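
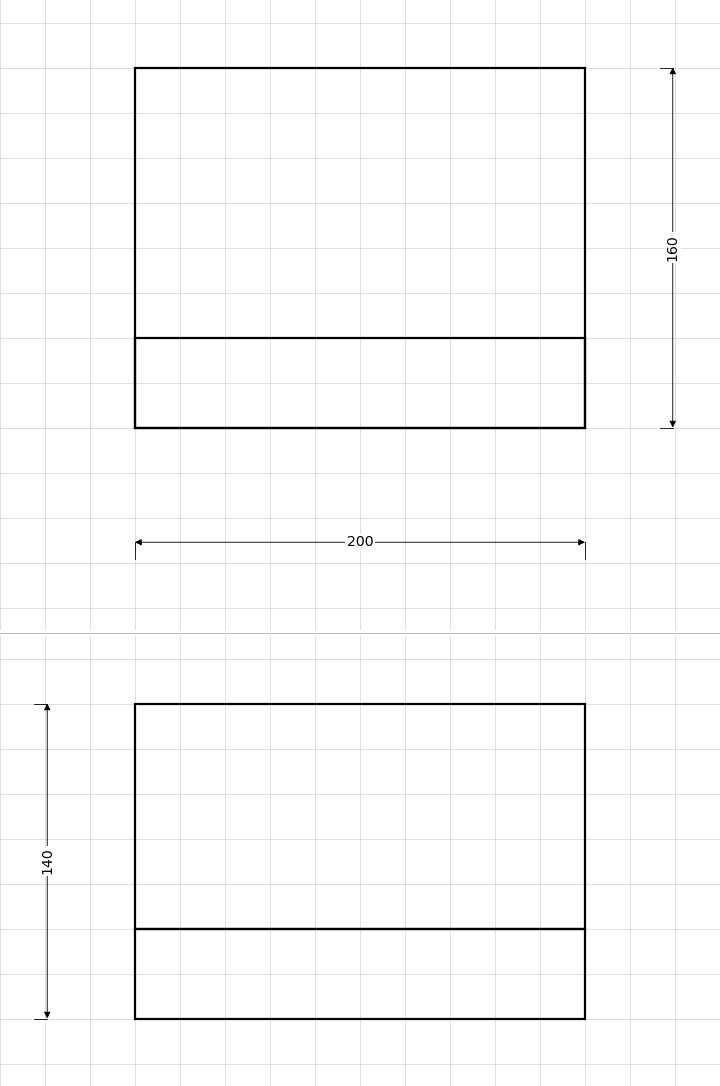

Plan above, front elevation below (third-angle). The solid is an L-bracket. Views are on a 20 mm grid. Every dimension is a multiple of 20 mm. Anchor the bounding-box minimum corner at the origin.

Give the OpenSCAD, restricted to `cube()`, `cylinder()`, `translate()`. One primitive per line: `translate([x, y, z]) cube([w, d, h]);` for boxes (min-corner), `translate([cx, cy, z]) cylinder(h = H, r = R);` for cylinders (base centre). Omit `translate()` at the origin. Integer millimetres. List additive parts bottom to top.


cube([200, 160, 40]);
translate([0, 0, 40]) cube([200, 40, 100]);


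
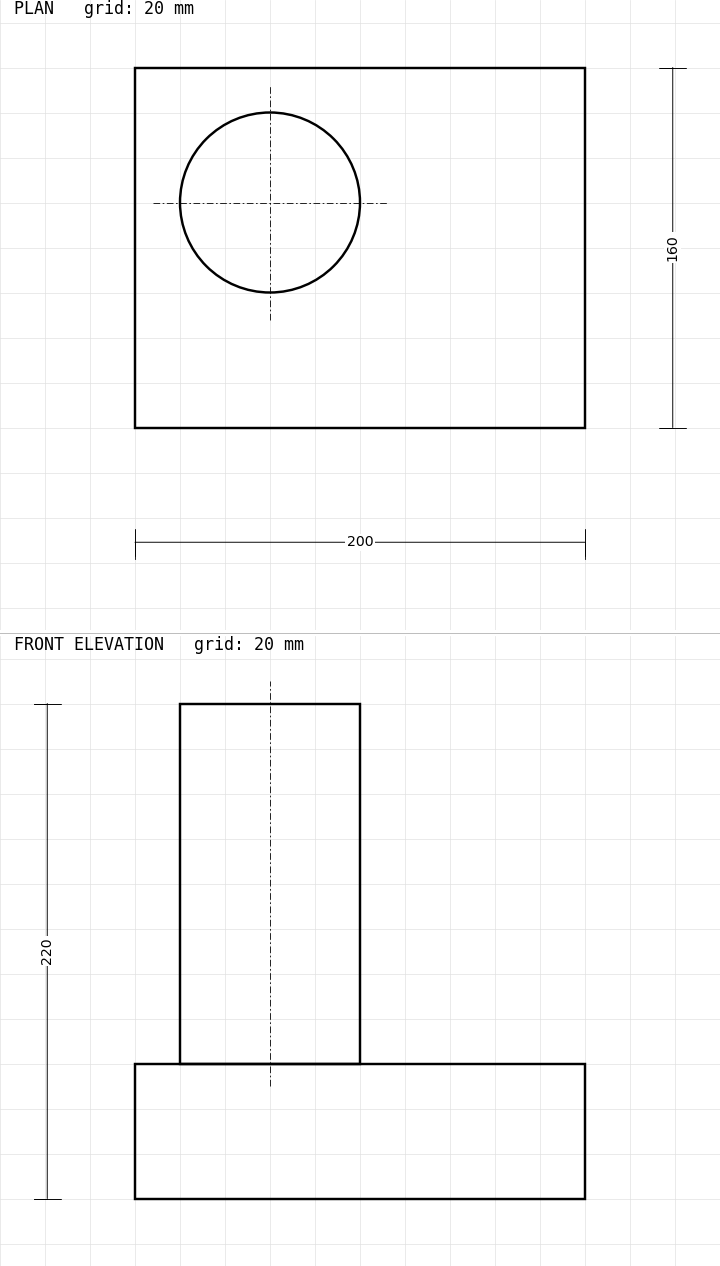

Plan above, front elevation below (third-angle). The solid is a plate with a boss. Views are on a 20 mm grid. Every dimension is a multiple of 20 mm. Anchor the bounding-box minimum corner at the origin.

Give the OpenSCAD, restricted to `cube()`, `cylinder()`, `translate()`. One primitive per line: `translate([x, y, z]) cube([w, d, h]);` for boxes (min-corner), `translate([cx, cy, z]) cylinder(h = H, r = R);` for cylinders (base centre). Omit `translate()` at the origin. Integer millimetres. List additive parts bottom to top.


cube([200, 160, 60]);
translate([60, 100, 60]) cylinder(h = 160, r = 40);


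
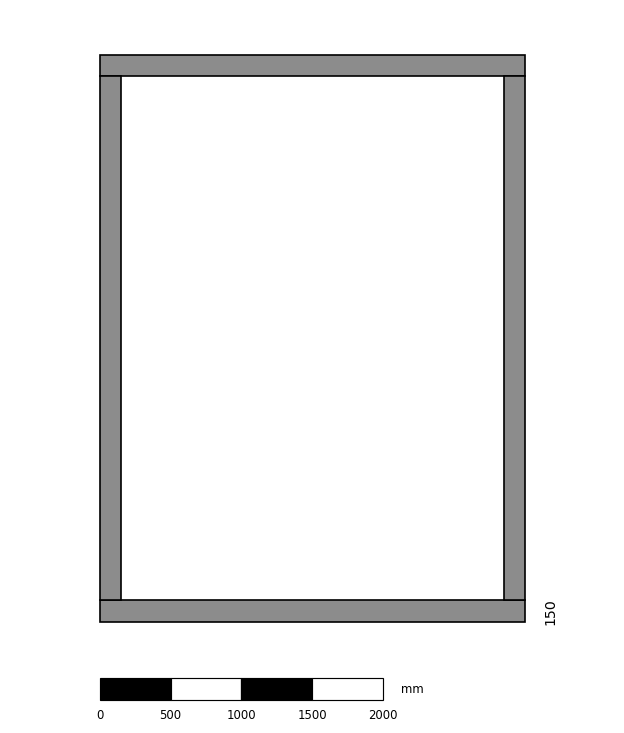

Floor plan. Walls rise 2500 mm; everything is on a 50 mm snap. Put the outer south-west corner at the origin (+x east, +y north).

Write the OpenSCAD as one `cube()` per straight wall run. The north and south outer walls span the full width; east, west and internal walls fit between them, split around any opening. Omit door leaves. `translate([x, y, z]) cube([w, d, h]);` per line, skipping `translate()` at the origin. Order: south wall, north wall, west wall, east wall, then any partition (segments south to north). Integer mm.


cube([3000, 150, 2500]);
translate([0, 3850, 0]) cube([3000, 150, 2500]);
translate([0, 150, 0]) cube([150, 3700, 2500]);
translate([2850, 150, 0]) cube([150, 3700, 2500]);


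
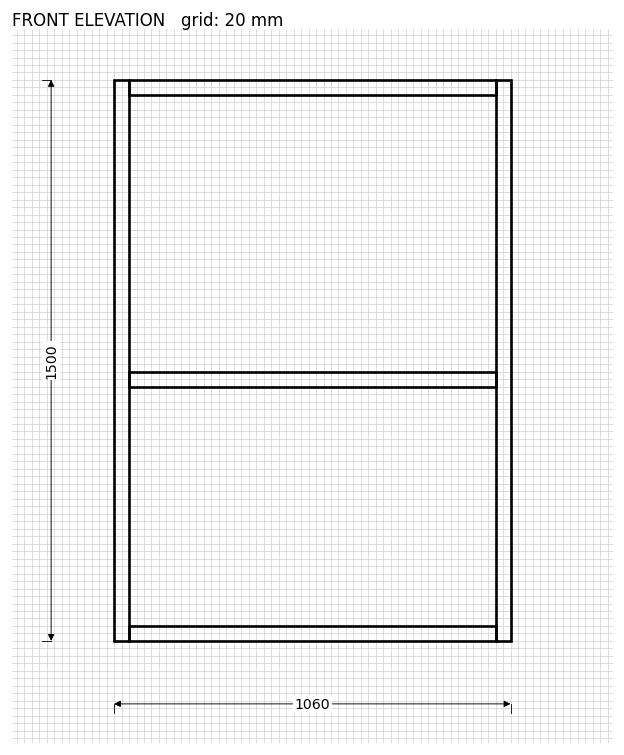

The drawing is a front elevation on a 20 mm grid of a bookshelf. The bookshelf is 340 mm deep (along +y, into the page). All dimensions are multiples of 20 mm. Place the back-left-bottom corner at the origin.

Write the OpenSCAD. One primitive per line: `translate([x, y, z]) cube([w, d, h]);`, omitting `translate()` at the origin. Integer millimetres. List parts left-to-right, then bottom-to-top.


cube([40, 340, 1500]);
translate([40, 0, 0]) cube([980, 340, 40]);
translate([40, 0, 680]) cube([980, 340, 40]);
translate([40, 0, 1460]) cube([980, 340, 40]);
translate([1020, 0, 0]) cube([40, 340, 1500]);


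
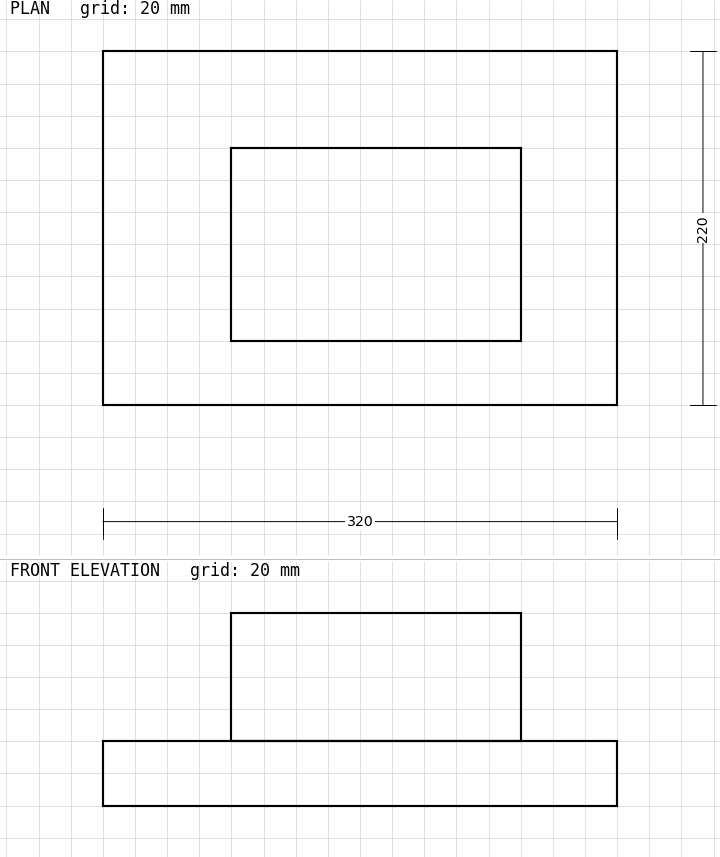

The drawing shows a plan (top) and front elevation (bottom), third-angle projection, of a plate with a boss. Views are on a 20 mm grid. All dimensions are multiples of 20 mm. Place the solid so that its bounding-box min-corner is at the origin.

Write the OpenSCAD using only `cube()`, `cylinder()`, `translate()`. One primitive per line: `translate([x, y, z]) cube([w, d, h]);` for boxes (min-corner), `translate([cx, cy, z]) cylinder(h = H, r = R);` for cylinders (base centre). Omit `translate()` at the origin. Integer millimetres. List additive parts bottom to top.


cube([320, 220, 40]);
translate([80, 40, 40]) cube([180, 120, 80]);


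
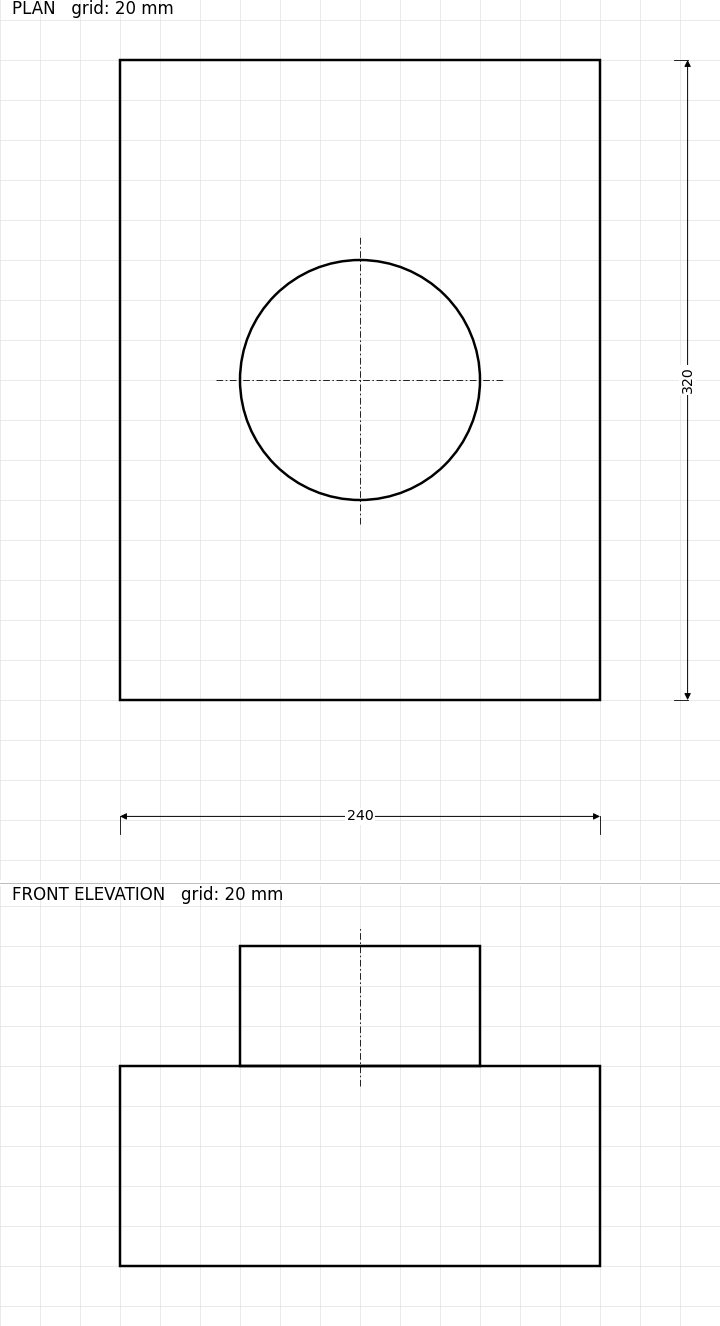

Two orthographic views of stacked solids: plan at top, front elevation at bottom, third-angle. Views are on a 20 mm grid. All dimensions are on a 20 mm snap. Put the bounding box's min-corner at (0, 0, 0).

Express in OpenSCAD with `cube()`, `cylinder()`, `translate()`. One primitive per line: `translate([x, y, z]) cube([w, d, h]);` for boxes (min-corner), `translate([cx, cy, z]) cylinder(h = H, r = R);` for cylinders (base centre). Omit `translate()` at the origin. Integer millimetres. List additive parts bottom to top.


cube([240, 320, 100]);
translate([120, 160, 100]) cylinder(h = 60, r = 60);


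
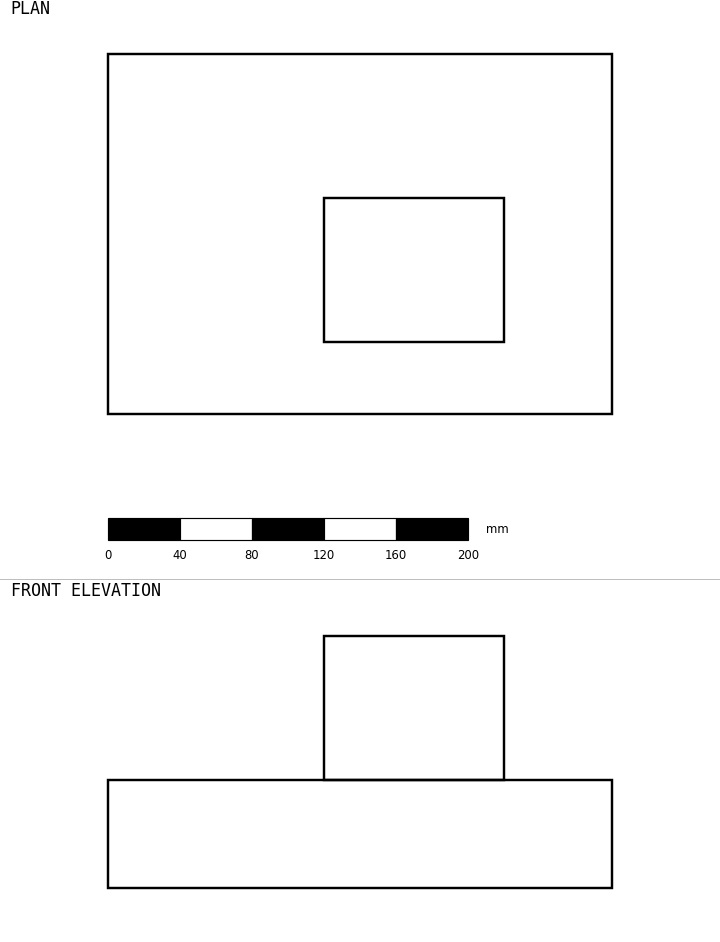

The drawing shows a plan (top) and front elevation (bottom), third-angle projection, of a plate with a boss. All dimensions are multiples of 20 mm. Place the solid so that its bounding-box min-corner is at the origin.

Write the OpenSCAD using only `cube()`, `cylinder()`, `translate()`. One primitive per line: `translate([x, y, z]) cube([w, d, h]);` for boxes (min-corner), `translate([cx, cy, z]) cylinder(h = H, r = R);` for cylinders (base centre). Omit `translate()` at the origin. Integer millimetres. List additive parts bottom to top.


cube([280, 200, 60]);
translate([120, 40, 60]) cube([100, 80, 80]);


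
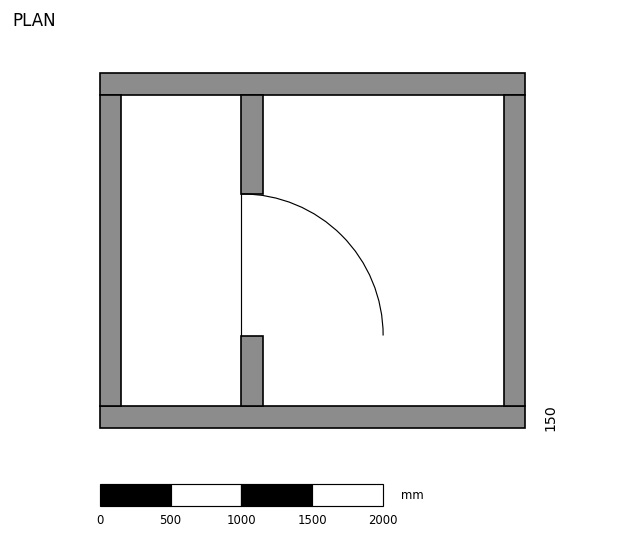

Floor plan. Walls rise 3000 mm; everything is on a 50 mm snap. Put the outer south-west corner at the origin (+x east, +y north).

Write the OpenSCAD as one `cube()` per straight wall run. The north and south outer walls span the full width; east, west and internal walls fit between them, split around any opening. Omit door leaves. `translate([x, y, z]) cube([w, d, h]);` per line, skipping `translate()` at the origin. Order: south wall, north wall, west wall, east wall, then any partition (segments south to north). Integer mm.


cube([3000, 150, 3000]);
translate([0, 2350, 0]) cube([3000, 150, 3000]);
translate([0, 150, 0]) cube([150, 2200, 3000]);
translate([2850, 150, 0]) cube([150, 2200, 3000]);
translate([1000, 150, 0]) cube([150, 500, 3000]);
translate([1000, 1650, 0]) cube([150, 700, 3000]);


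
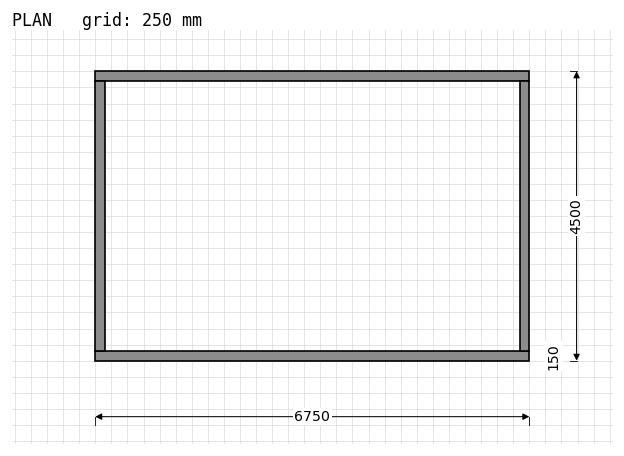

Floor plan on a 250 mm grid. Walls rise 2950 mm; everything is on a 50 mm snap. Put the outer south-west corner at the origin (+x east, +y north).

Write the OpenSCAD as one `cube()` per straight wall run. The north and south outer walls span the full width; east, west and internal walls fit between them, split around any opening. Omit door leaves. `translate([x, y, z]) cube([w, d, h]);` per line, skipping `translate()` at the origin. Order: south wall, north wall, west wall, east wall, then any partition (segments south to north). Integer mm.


cube([6750, 150, 2950]);
translate([0, 4350, 0]) cube([6750, 150, 2950]);
translate([0, 150, 0]) cube([150, 4200, 2950]);
translate([6600, 150, 0]) cube([150, 4200, 2950]);


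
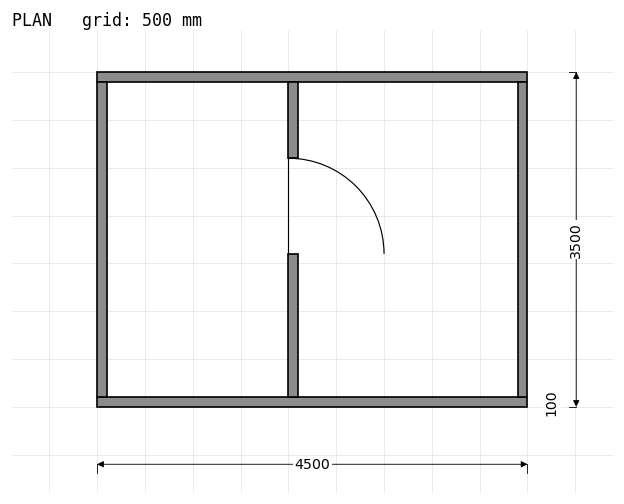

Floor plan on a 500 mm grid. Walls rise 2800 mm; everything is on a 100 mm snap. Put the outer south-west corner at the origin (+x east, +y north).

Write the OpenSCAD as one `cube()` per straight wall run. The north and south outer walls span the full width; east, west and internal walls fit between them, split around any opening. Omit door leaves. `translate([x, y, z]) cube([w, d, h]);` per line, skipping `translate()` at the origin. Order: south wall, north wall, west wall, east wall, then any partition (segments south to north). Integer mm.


cube([4500, 100, 2800]);
translate([0, 3400, 0]) cube([4500, 100, 2800]);
translate([0, 100, 0]) cube([100, 3300, 2800]);
translate([4400, 100, 0]) cube([100, 3300, 2800]);
translate([2000, 100, 0]) cube([100, 1500, 2800]);
translate([2000, 2600, 0]) cube([100, 800, 2800]);


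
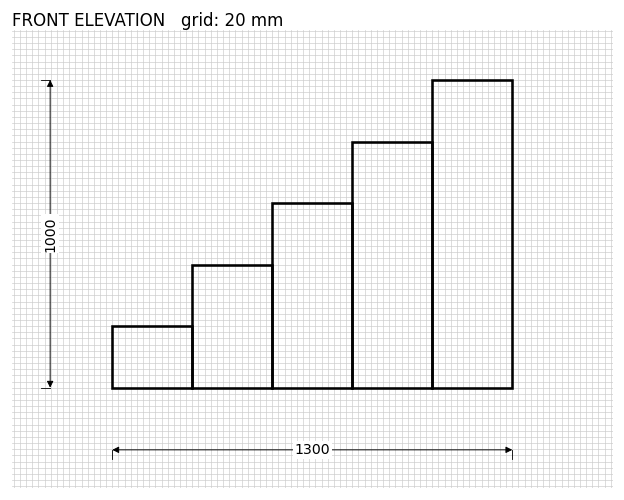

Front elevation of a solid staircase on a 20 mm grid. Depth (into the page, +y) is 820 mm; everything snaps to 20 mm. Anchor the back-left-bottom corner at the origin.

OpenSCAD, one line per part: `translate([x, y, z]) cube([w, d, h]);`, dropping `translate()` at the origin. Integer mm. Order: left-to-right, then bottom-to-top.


cube([260, 820, 200]);
translate([260, 0, 0]) cube([260, 820, 400]);
translate([520, 0, 0]) cube([260, 820, 600]);
translate([780, 0, 0]) cube([260, 820, 800]);
translate([1040, 0, 0]) cube([260, 820, 1000]);


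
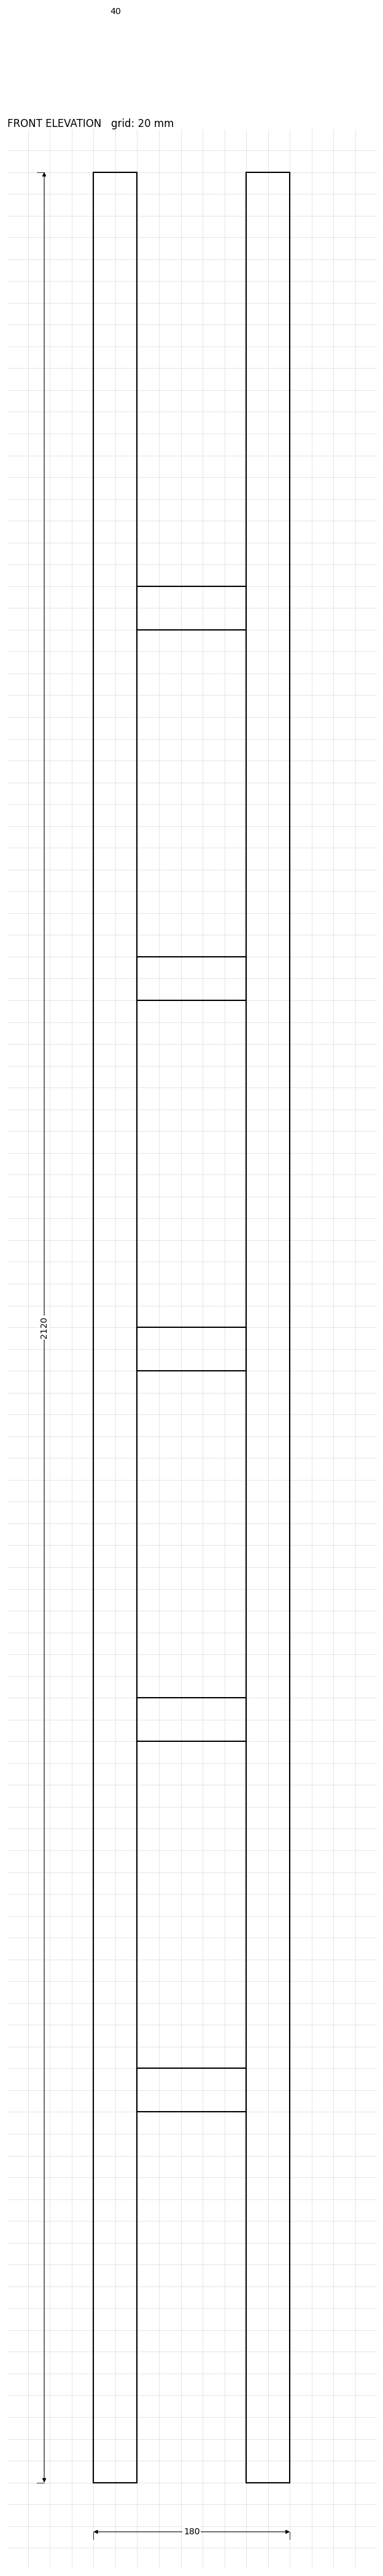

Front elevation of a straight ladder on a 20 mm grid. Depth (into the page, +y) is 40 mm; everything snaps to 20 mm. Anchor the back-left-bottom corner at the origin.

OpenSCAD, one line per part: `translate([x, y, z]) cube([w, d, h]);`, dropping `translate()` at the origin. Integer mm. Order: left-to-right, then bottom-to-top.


cube([40, 40, 2120]);
translate([40, 0, 340]) cube([100, 40, 40]);
translate([40, 0, 680]) cube([100, 40, 40]);
translate([40, 0, 1020]) cube([100, 40, 40]);
translate([40, 0, 1360]) cube([100, 40, 40]);
translate([40, 0, 1700]) cube([100, 40, 40]);
translate([140, 0, 0]) cube([40, 40, 2120]);


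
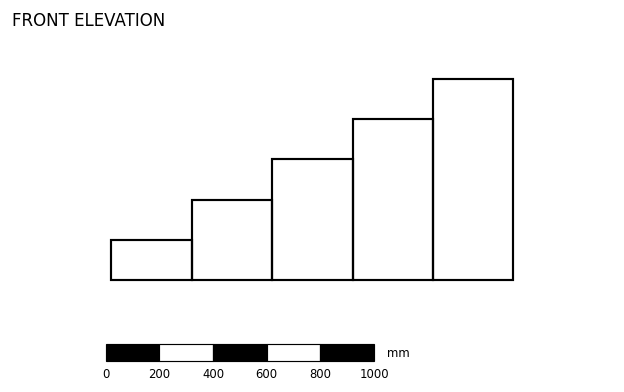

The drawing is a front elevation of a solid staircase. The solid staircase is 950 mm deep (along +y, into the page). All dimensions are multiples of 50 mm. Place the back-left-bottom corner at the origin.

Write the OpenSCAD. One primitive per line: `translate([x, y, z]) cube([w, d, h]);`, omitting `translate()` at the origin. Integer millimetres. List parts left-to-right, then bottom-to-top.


cube([300, 950, 150]);
translate([300, 0, 0]) cube([300, 950, 300]);
translate([600, 0, 0]) cube([300, 950, 450]);
translate([900, 0, 0]) cube([300, 950, 600]);
translate([1200, 0, 0]) cube([300, 950, 750]);


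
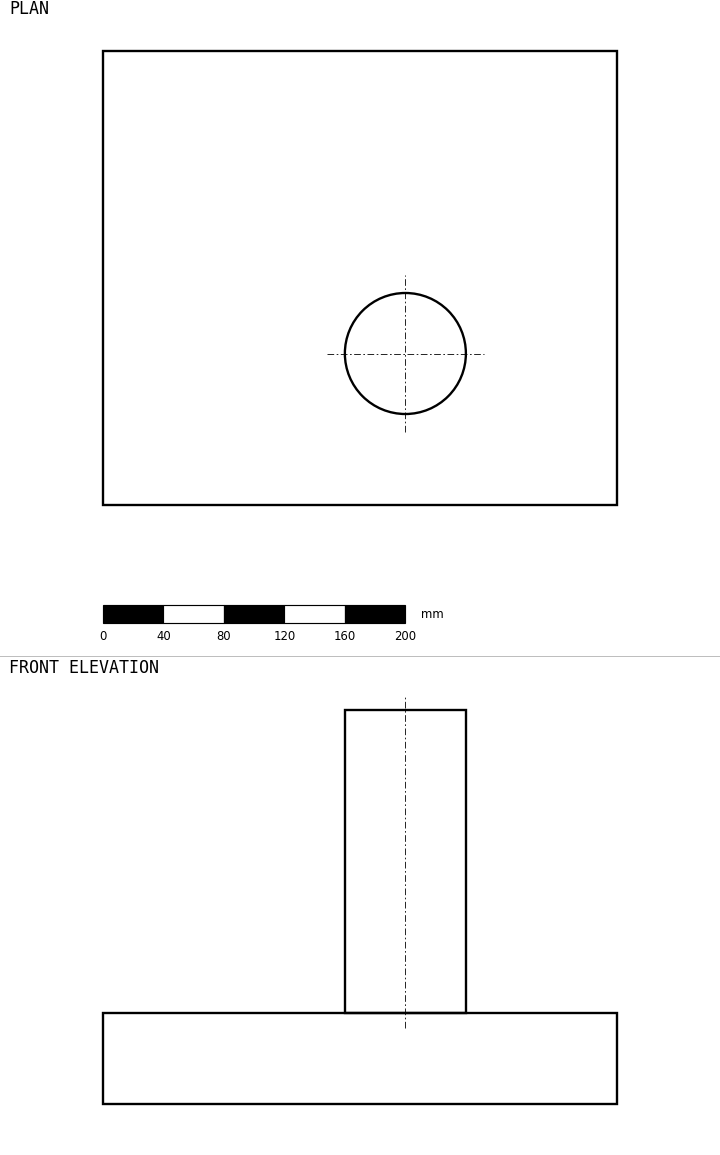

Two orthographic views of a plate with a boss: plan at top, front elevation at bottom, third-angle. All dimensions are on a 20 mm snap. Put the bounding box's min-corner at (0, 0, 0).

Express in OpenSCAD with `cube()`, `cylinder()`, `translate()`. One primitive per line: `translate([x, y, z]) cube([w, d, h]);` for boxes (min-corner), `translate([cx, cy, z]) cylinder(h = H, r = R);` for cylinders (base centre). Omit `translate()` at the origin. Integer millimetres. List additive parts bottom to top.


cube([340, 300, 60]);
translate([200, 100, 60]) cylinder(h = 200, r = 40);


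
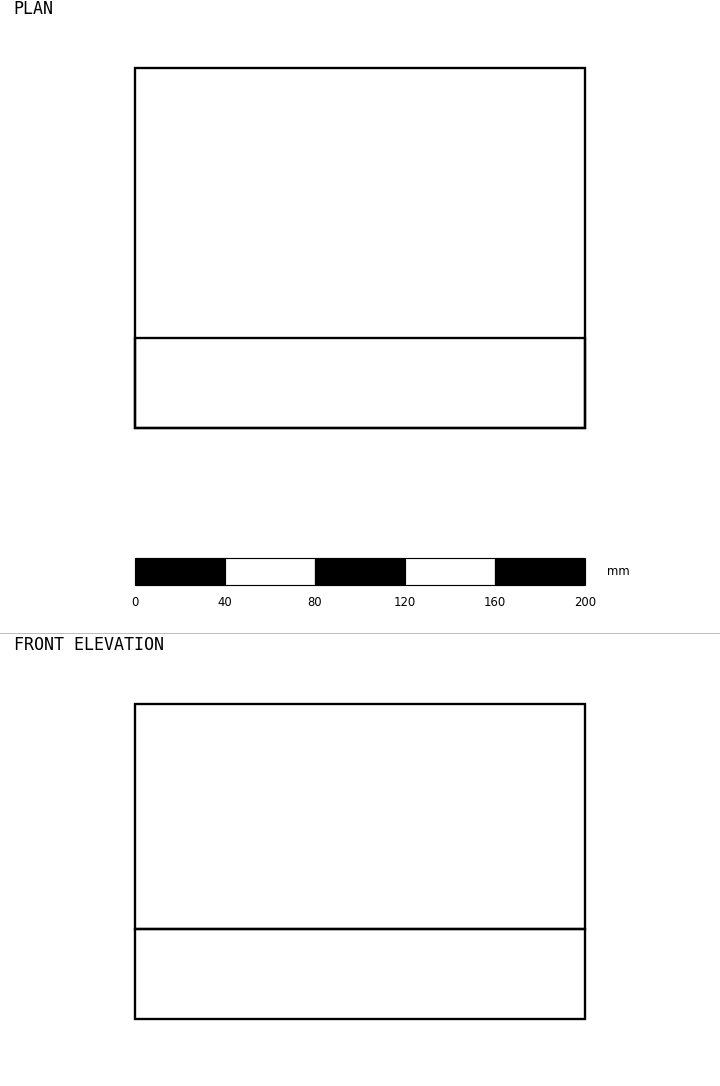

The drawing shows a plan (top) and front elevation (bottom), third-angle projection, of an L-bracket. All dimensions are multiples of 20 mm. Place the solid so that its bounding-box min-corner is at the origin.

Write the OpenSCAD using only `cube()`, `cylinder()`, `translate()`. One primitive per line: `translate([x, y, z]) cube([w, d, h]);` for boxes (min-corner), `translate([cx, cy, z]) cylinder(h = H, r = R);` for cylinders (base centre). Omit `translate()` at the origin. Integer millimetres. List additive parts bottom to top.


cube([200, 160, 40]);
translate([0, 0, 40]) cube([200, 40, 100]);


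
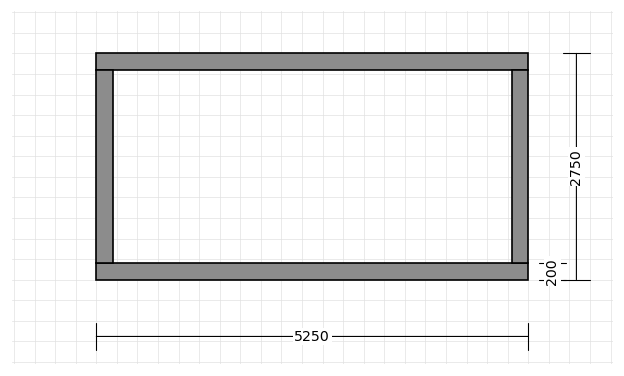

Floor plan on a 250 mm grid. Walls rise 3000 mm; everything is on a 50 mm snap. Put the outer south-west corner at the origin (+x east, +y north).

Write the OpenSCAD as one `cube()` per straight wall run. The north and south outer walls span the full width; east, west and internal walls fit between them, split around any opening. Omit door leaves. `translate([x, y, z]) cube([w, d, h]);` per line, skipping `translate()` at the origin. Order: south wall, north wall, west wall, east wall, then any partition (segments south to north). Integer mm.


cube([5250, 200, 3000]);
translate([0, 2550, 0]) cube([5250, 200, 3000]);
translate([0, 200, 0]) cube([200, 2350, 3000]);
translate([5050, 200, 0]) cube([200, 2350, 3000]);


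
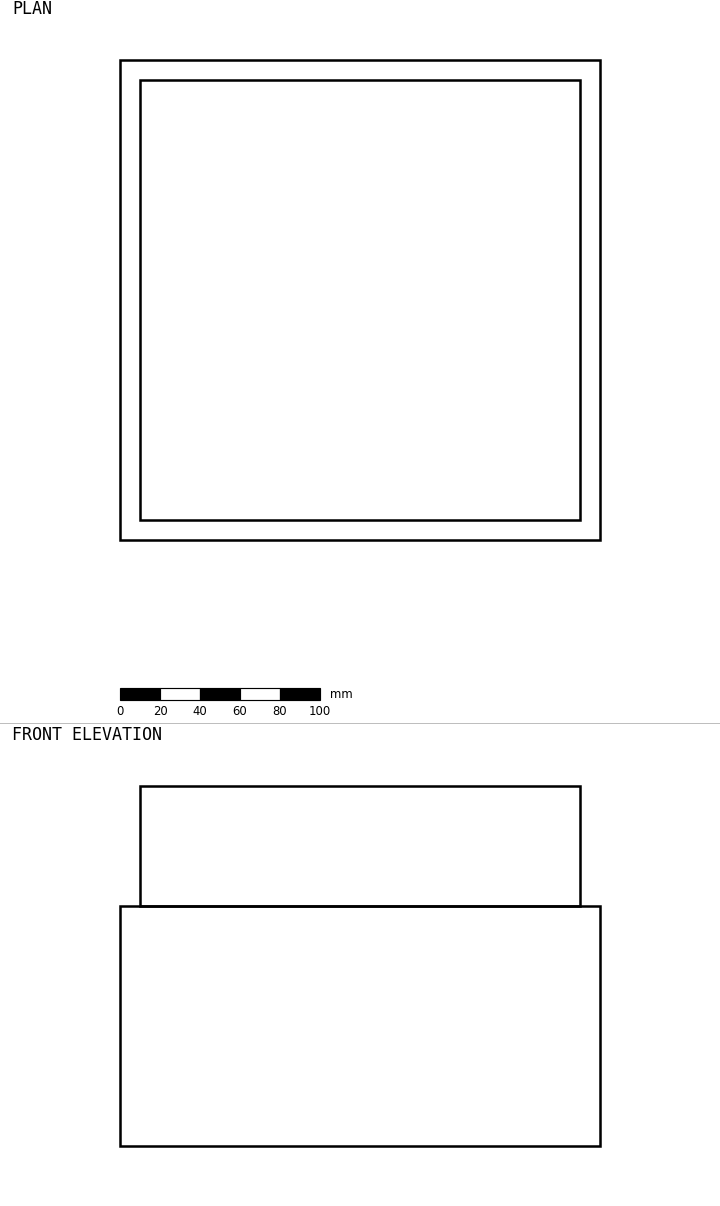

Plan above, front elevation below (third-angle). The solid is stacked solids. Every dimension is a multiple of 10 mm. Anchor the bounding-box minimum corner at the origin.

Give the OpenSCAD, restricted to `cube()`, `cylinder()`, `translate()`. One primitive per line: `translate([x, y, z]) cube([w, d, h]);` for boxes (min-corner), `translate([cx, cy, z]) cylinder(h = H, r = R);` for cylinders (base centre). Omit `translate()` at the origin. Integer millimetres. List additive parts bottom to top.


cube([240, 240, 120]);
translate([10, 10, 120]) cube([220, 220, 60]);


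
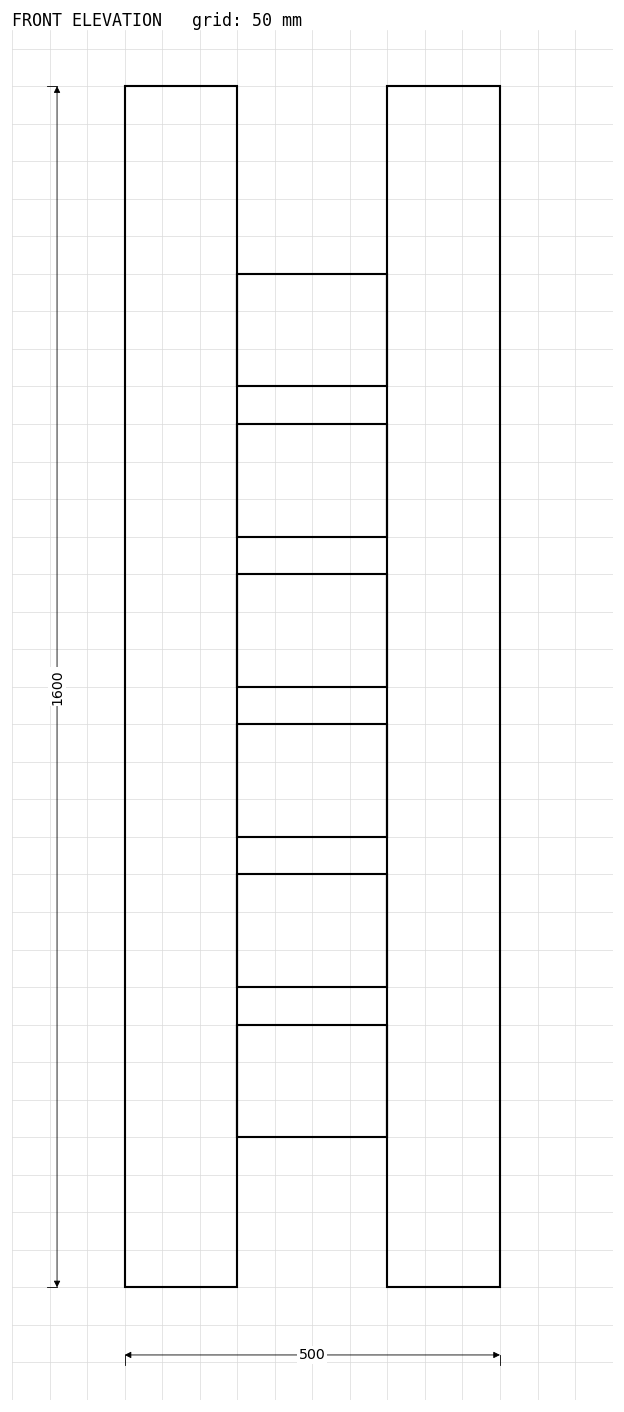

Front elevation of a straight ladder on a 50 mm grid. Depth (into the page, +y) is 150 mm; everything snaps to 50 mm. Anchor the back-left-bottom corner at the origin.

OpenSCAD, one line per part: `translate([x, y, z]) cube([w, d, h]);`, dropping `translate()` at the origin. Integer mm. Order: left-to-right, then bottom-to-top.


cube([150, 150, 1600]);
translate([150, 0, 200]) cube([200, 150, 150]);
translate([150, 0, 400]) cube([200, 150, 150]);
translate([150, 0, 600]) cube([200, 150, 150]);
translate([150, 0, 800]) cube([200, 150, 150]);
translate([150, 0, 1000]) cube([200, 150, 150]);
translate([150, 0, 1200]) cube([200, 150, 150]);
translate([350, 0, 0]) cube([150, 150, 1600]);


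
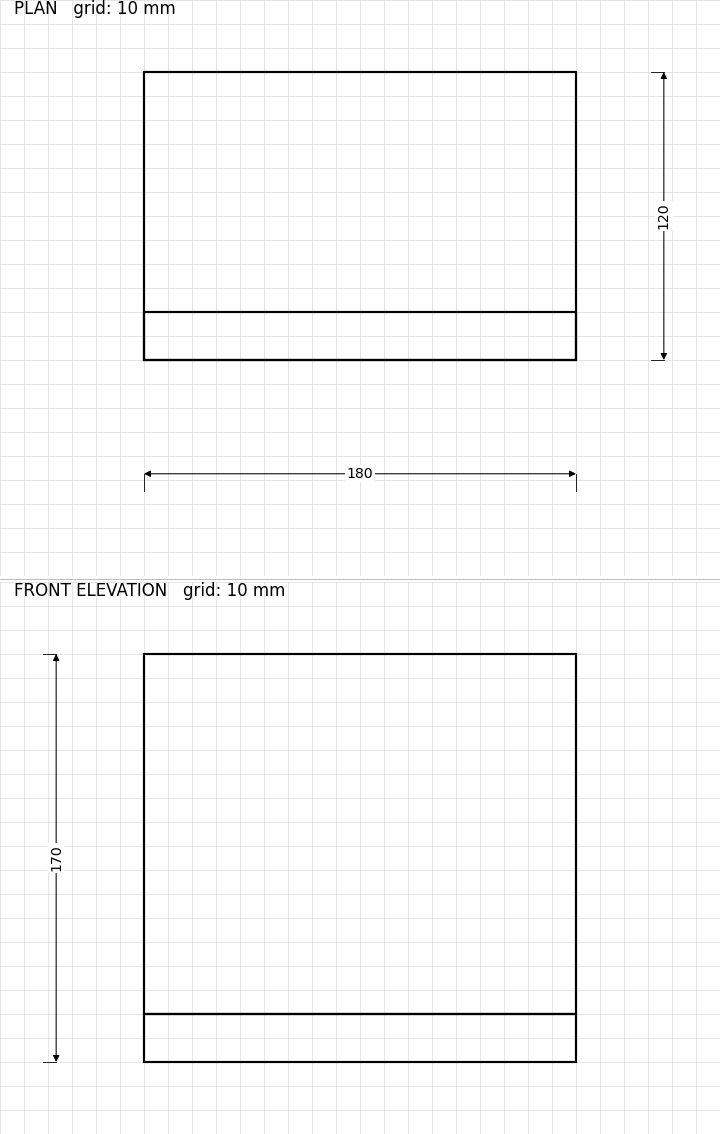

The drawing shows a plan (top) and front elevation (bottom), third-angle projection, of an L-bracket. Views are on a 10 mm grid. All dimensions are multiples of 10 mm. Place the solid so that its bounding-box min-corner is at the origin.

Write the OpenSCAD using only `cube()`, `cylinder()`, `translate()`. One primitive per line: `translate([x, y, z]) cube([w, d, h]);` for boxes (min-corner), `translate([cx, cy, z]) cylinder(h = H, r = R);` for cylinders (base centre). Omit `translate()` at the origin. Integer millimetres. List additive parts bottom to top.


cube([180, 120, 20]);
translate([0, 0, 20]) cube([180, 20, 150]);


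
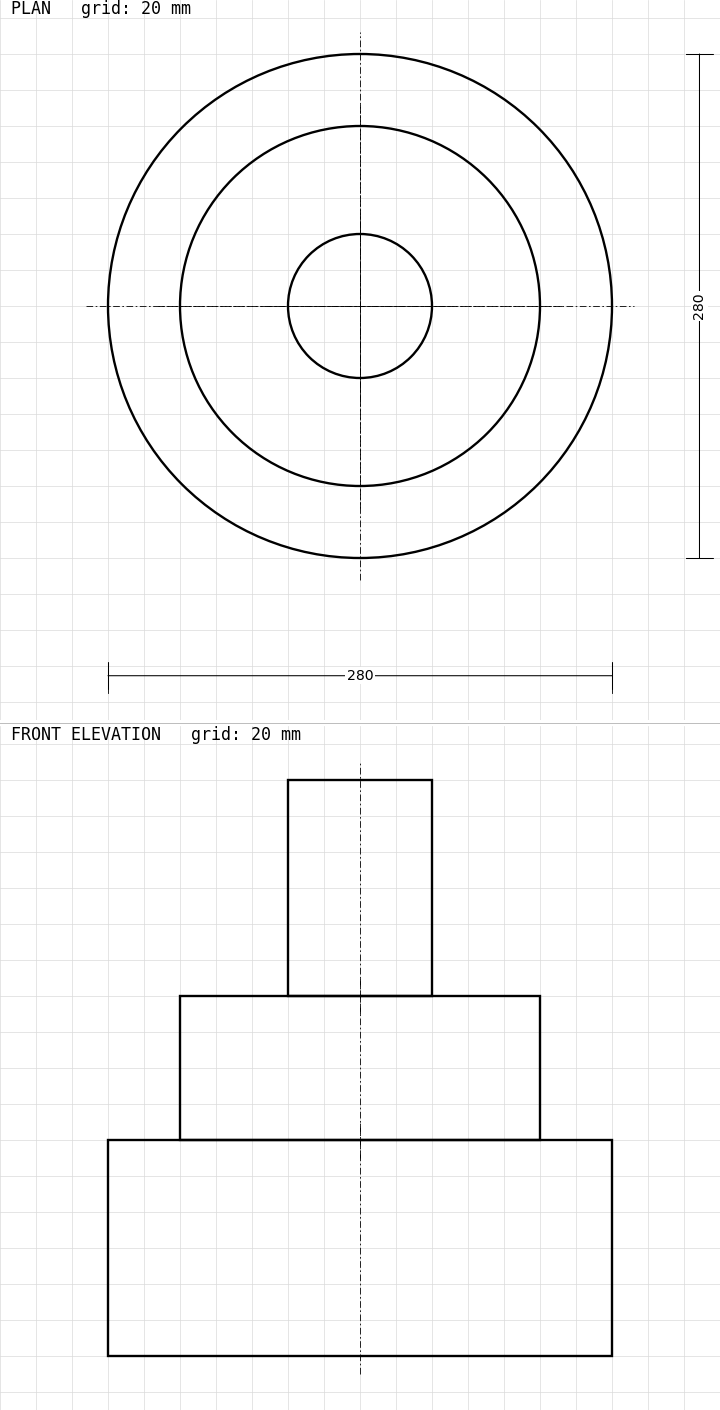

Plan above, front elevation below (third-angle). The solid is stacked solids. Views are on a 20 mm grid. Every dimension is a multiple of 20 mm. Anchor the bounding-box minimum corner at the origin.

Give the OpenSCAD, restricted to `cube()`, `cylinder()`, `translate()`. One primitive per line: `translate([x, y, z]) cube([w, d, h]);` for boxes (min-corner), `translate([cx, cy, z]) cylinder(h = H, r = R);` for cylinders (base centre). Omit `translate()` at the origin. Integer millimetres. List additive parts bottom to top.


translate([140, 140, 0]) cylinder(h = 120, r = 140);
translate([140, 140, 120]) cylinder(h = 80, r = 100);
translate([140, 140, 200]) cylinder(h = 120, r = 40);


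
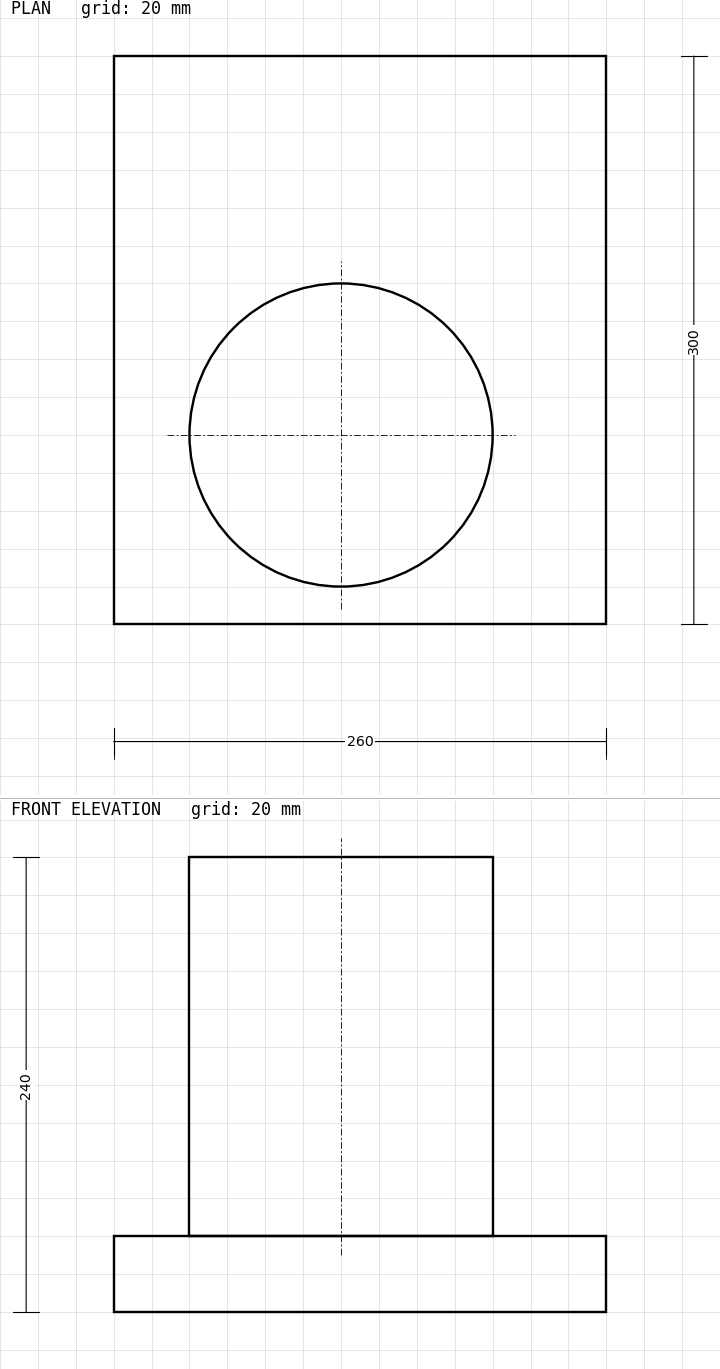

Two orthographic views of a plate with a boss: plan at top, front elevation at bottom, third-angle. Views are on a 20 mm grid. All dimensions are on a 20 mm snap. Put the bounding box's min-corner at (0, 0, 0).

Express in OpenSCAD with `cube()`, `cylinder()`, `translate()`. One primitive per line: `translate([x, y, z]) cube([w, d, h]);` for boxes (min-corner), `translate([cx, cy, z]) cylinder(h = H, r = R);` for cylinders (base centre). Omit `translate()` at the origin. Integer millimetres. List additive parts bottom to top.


cube([260, 300, 40]);
translate([120, 100, 40]) cylinder(h = 200, r = 80);


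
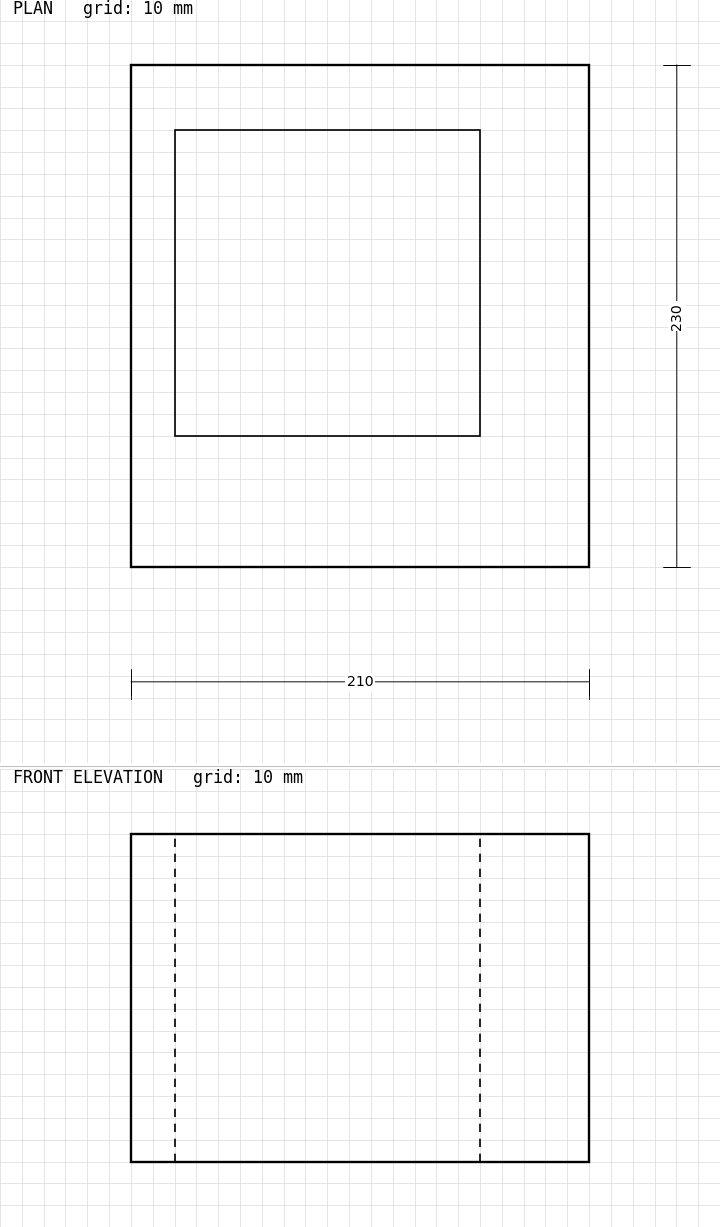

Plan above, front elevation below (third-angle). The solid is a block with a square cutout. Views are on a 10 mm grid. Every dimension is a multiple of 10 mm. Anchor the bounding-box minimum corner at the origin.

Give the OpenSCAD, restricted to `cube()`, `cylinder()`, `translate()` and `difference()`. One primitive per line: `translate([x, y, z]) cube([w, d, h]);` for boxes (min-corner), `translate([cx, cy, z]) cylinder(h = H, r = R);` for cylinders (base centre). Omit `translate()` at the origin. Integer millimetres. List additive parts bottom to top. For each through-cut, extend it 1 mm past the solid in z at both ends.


difference() {
  cube([210, 230, 150]);
  translate([20, 60, -1]) cube([140, 140, 152]);
}


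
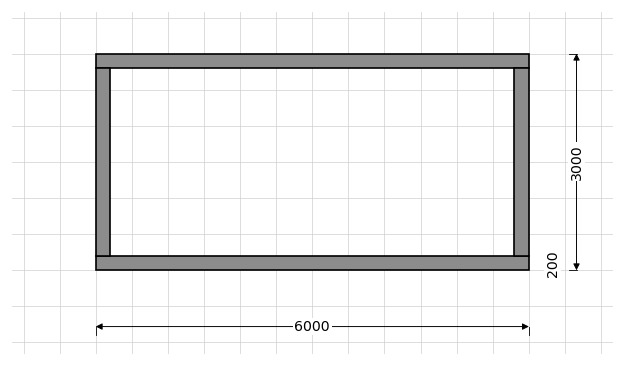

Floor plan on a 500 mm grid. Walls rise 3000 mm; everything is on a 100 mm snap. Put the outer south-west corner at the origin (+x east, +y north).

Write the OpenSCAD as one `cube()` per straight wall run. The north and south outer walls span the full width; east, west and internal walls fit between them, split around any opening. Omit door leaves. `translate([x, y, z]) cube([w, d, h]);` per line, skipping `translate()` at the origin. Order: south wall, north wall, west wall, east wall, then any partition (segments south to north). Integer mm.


cube([6000, 200, 3000]);
translate([0, 2800, 0]) cube([6000, 200, 3000]);
translate([0, 200, 0]) cube([200, 2600, 3000]);
translate([5800, 200, 0]) cube([200, 2600, 3000]);


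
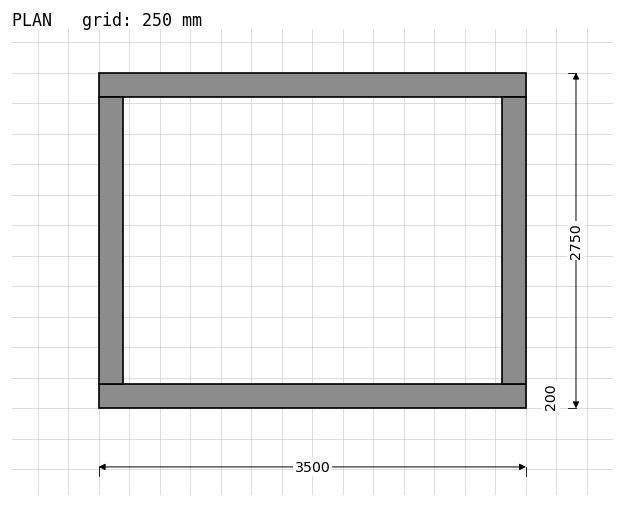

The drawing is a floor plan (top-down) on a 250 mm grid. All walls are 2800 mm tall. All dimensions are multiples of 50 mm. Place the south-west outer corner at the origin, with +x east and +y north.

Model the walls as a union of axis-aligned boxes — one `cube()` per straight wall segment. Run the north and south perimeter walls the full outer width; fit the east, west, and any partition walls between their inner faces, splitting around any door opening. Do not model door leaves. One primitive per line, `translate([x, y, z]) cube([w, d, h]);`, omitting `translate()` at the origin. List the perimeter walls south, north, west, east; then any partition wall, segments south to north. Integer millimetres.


cube([3500, 200, 2800]);
translate([0, 2550, 0]) cube([3500, 200, 2800]);
translate([0, 200, 0]) cube([200, 2350, 2800]);
translate([3300, 200, 0]) cube([200, 2350, 2800]);


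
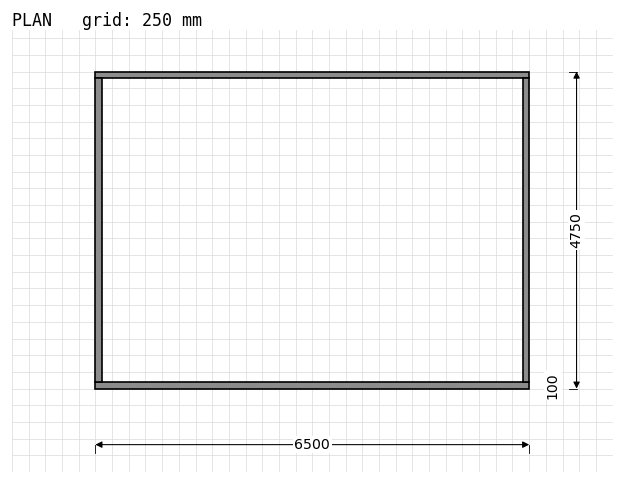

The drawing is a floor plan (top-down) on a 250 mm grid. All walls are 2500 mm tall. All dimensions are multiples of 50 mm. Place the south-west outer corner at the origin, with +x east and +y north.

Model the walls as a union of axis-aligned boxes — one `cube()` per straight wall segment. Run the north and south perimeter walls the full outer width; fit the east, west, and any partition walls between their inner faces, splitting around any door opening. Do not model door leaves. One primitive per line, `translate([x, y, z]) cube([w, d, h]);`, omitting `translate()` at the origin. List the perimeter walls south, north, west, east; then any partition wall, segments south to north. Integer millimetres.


cube([6500, 100, 2500]);
translate([0, 4650, 0]) cube([6500, 100, 2500]);
translate([0, 100, 0]) cube([100, 4550, 2500]);
translate([6400, 100, 0]) cube([100, 4550, 2500]);


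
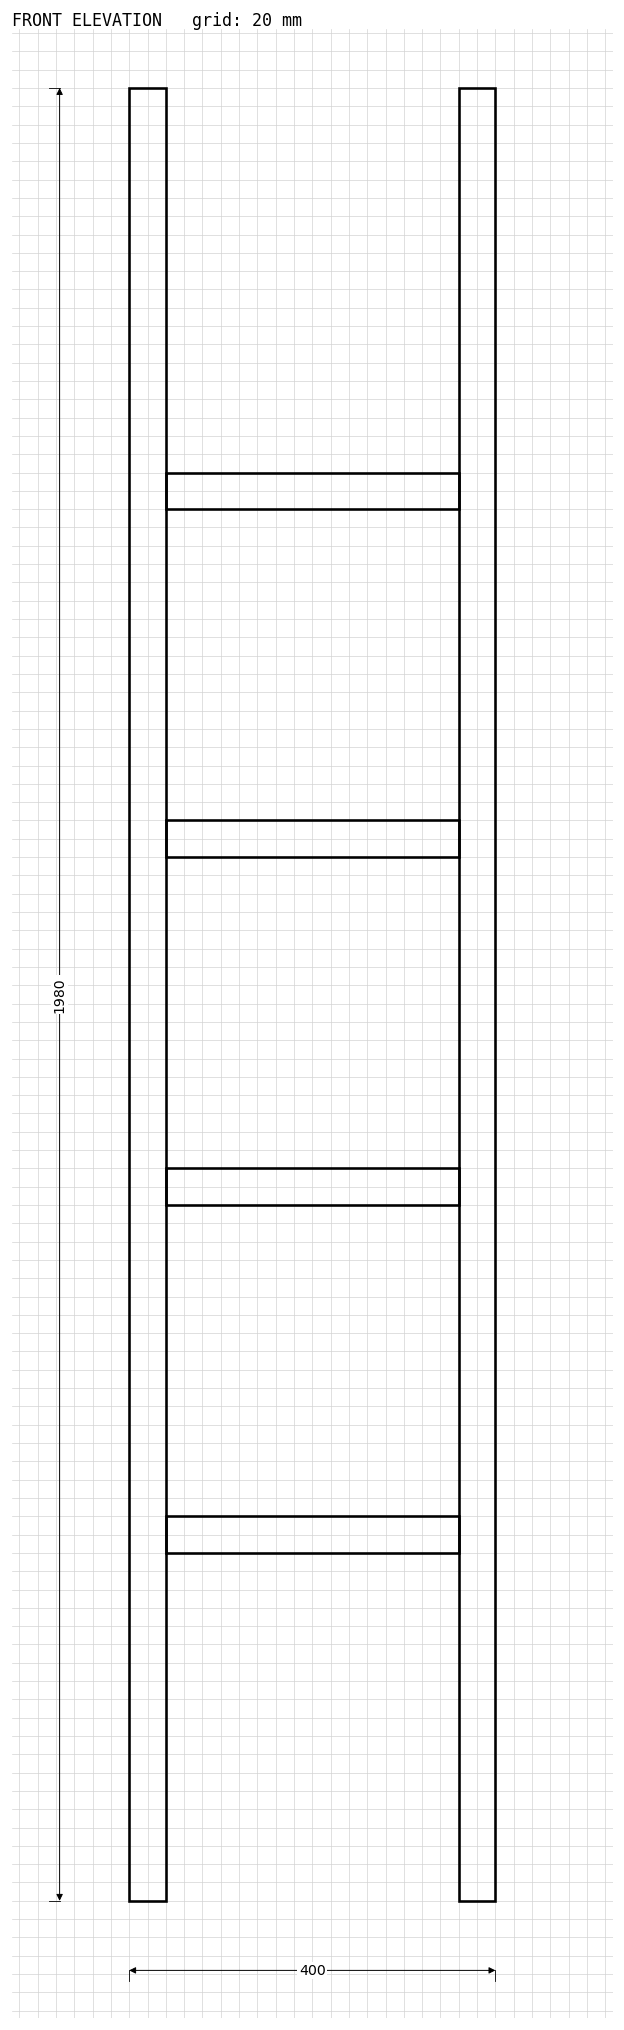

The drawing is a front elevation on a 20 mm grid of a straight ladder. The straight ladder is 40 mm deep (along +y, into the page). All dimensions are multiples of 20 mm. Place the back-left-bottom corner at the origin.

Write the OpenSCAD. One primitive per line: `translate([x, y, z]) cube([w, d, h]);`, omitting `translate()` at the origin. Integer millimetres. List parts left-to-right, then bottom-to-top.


cube([40, 40, 1980]);
translate([40, 0, 380]) cube([320, 40, 40]);
translate([40, 0, 760]) cube([320, 40, 40]);
translate([40, 0, 1140]) cube([320, 40, 40]);
translate([40, 0, 1520]) cube([320, 40, 40]);
translate([360, 0, 0]) cube([40, 40, 1980]);


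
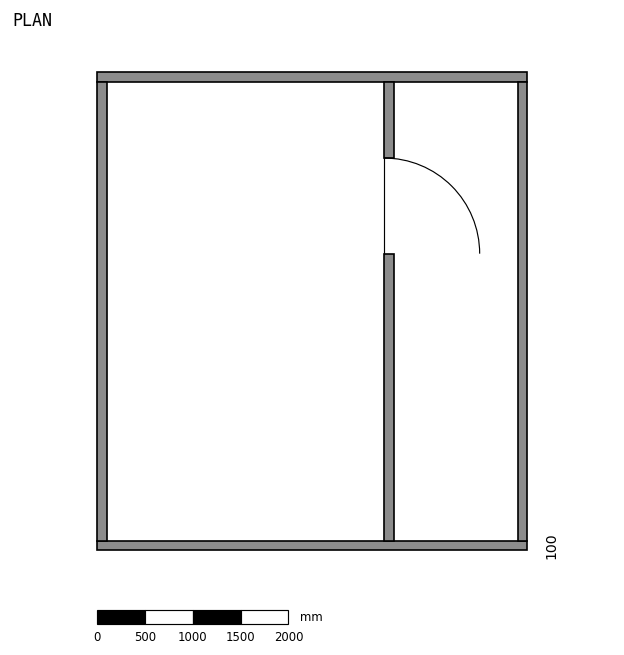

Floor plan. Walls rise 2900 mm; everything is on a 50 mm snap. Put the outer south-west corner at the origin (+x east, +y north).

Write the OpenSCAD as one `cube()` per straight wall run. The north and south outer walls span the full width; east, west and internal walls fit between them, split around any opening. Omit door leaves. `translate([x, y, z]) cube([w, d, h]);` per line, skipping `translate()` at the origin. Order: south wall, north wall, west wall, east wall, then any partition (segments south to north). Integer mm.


cube([4500, 100, 2900]);
translate([0, 4900, 0]) cube([4500, 100, 2900]);
translate([0, 100, 0]) cube([100, 4800, 2900]);
translate([4400, 100, 0]) cube([100, 4800, 2900]);
translate([3000, 100, 0]) cube([100, 3000, 2900]);
translate([3000, 4100, 0]) cube([100, 800, 2900]);


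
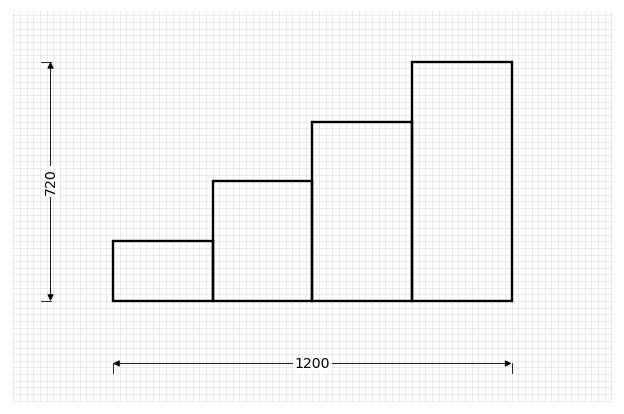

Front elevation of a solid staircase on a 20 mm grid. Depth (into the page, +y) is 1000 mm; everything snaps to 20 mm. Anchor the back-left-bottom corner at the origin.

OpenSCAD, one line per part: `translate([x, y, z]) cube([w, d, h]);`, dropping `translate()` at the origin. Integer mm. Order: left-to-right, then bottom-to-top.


cube([300, 1000, 180]);
translate([300, 0, 0]) cube([300, 1000, 360]);
translate([600, 0, 0]) cube([300, 1000, 540]);
translate([900, 0, 0]) cube([300, 1000, 720]);


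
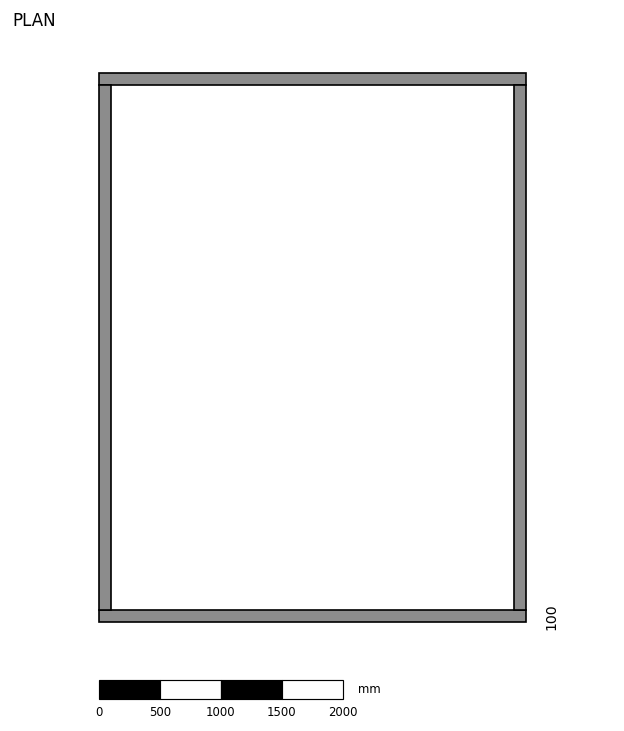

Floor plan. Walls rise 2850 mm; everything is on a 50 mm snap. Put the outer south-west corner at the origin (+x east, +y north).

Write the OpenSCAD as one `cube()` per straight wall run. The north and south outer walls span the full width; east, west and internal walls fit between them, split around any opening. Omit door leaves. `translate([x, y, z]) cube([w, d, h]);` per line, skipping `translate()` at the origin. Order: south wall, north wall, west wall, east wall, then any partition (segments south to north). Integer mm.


cube([3500, 100, 2850]);
translate([0, 4400, 0]) cube([3500, 100, 2850]);
translate([0, 100, 0]) cube([100, 4300, 2850]);
translate([3400, 100, 0]) cube([100, 4300, 2850]);


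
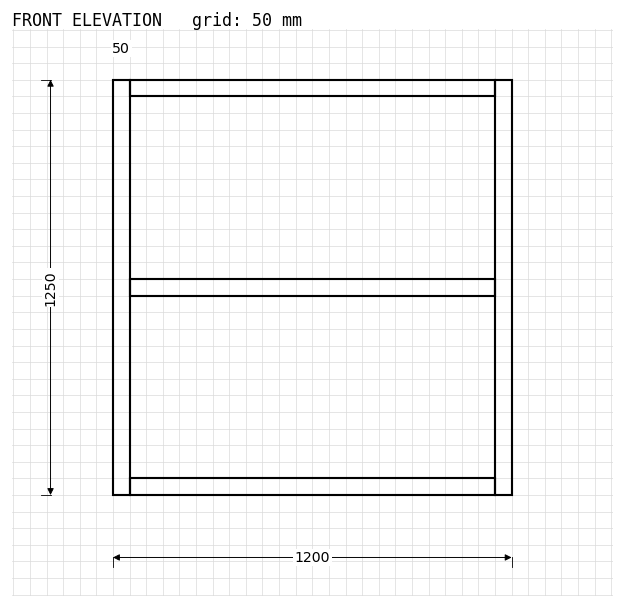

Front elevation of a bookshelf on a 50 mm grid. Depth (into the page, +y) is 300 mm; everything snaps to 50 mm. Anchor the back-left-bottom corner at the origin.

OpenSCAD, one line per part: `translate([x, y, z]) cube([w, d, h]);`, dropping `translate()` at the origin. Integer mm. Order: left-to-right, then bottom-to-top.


cube([50, 300, 1250]);
translate([50, 0, 0]) cube([1100, 300, 50]);
translate([50, 0, 600]) cube([1100, 300, 50]);
translate([50, 0, 1200]) cube([1100, 300, 50]);
translate([1150, 0, 0]) cube([50, 300, 1250]);


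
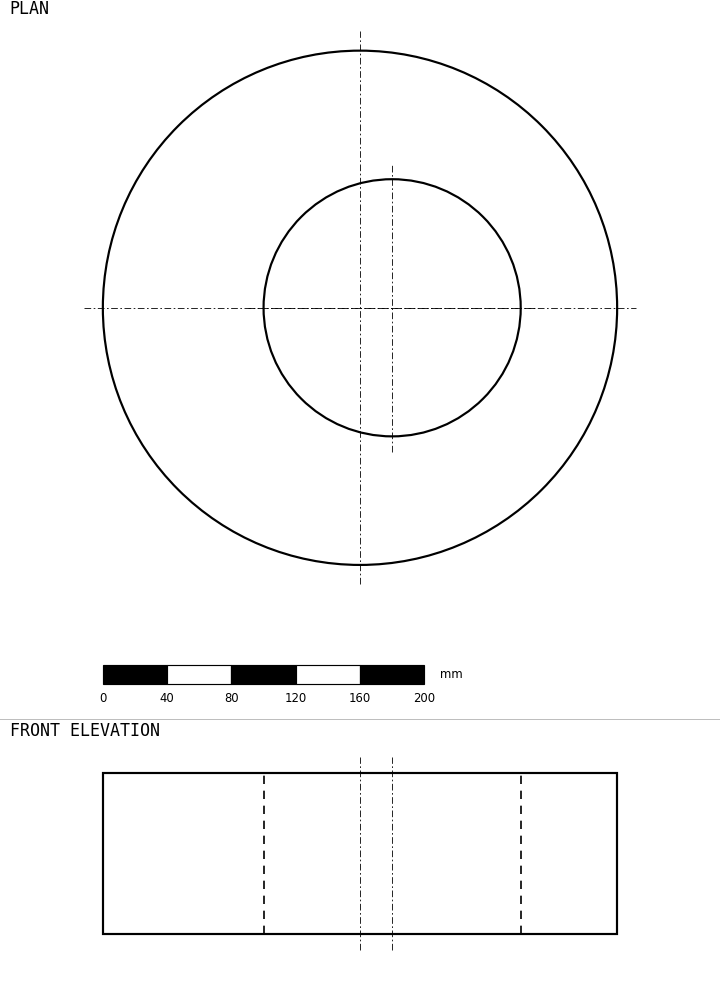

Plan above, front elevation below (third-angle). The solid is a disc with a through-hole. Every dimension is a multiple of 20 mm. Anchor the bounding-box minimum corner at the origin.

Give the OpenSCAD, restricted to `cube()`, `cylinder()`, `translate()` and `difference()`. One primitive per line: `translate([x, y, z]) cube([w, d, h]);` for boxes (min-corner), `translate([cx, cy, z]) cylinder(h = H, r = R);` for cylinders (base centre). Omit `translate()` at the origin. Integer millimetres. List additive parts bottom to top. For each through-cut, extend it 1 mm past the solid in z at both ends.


difference() {
  translate([160, 160, 0]) cylinder(h = 100, r = 160);
  translate([180, 160, -1]) cylinder(h = 102, r = 80);
}


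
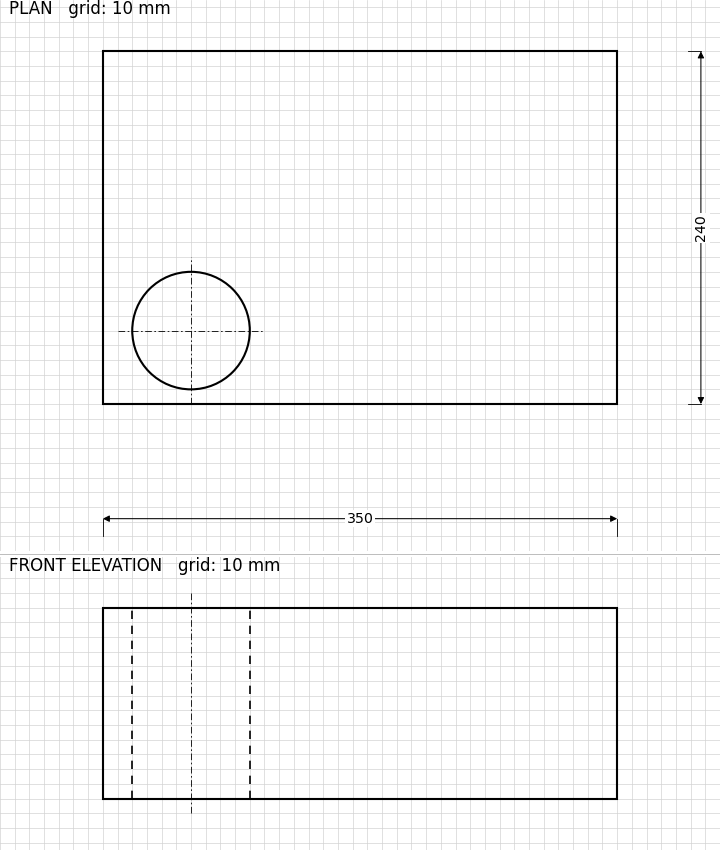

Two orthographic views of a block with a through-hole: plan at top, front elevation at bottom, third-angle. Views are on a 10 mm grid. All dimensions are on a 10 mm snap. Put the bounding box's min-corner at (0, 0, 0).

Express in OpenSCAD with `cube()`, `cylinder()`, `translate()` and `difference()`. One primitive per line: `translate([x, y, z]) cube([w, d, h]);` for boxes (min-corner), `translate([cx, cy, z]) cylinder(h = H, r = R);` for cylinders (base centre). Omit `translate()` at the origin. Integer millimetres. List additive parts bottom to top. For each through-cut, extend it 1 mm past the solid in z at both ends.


difference() {
  cube([350, 240, 130]);
  translate([60, 50, -1]) cylinder(h = 132, r = 40);
}


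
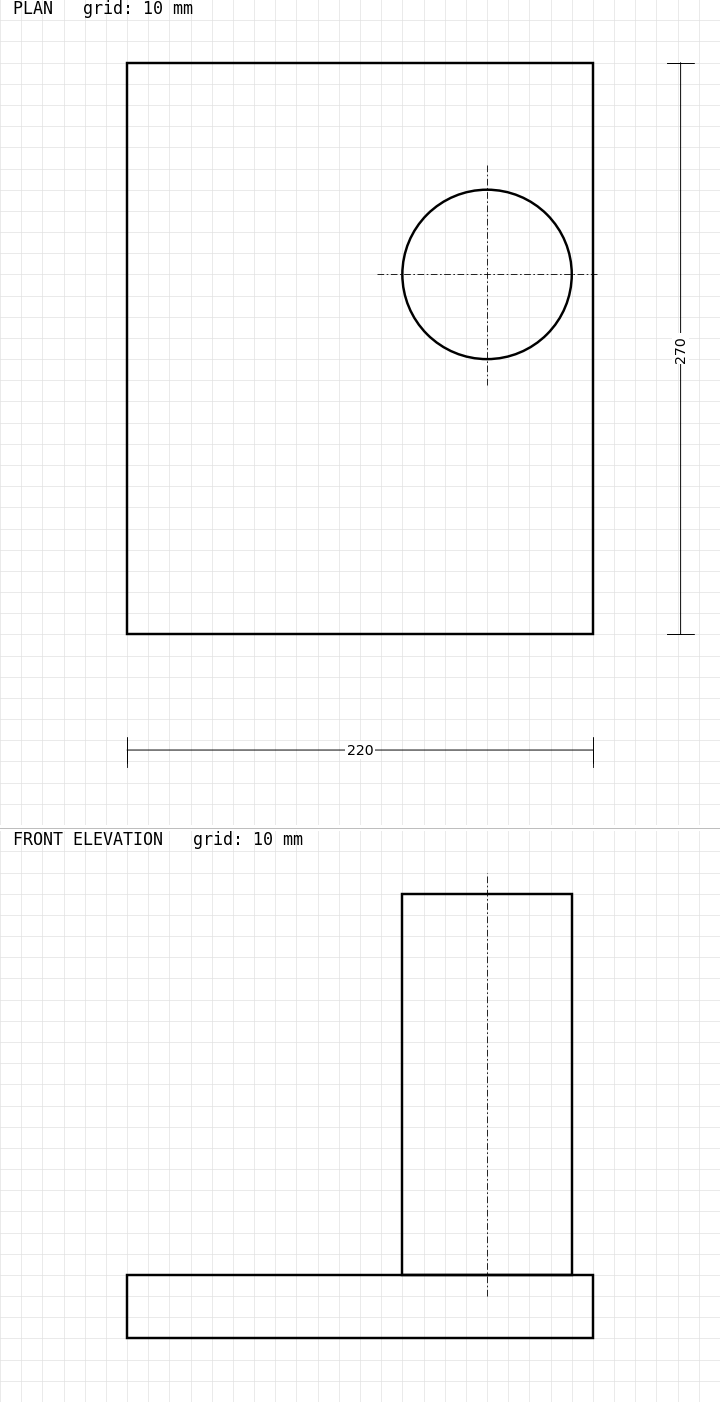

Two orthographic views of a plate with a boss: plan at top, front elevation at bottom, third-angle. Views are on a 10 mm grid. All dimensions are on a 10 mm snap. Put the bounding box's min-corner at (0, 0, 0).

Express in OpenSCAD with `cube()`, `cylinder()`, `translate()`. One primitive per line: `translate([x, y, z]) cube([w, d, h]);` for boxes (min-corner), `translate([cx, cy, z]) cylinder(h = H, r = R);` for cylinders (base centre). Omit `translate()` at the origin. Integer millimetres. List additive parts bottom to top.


cube([220, 270, 30]);
translate([170, 170, 30]) cylinder(h = 180, r = 40);


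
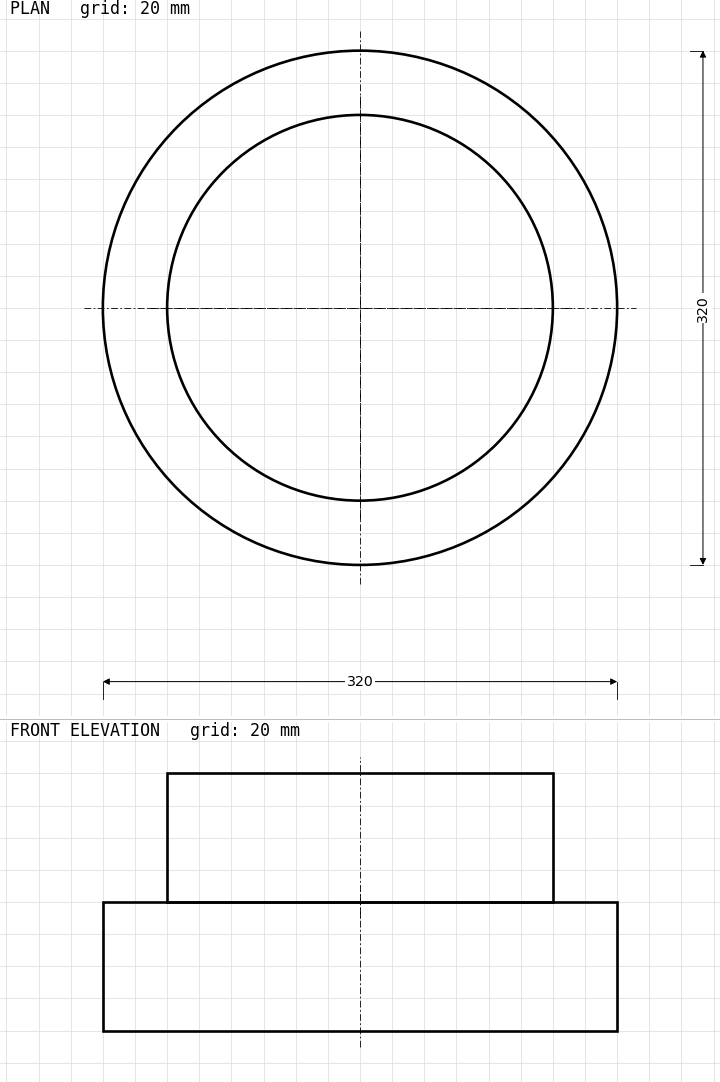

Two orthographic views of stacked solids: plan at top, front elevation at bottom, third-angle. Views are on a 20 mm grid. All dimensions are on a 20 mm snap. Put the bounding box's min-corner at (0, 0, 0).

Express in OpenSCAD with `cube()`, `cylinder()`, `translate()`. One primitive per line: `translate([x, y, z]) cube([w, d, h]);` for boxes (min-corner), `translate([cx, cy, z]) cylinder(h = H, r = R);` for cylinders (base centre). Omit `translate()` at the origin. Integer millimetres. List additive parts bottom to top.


translate([160, 160, 0]) cylinder(h = 80, r = 160);
translate([160, 160, 80]) cylinder(h = 80, r = 120);


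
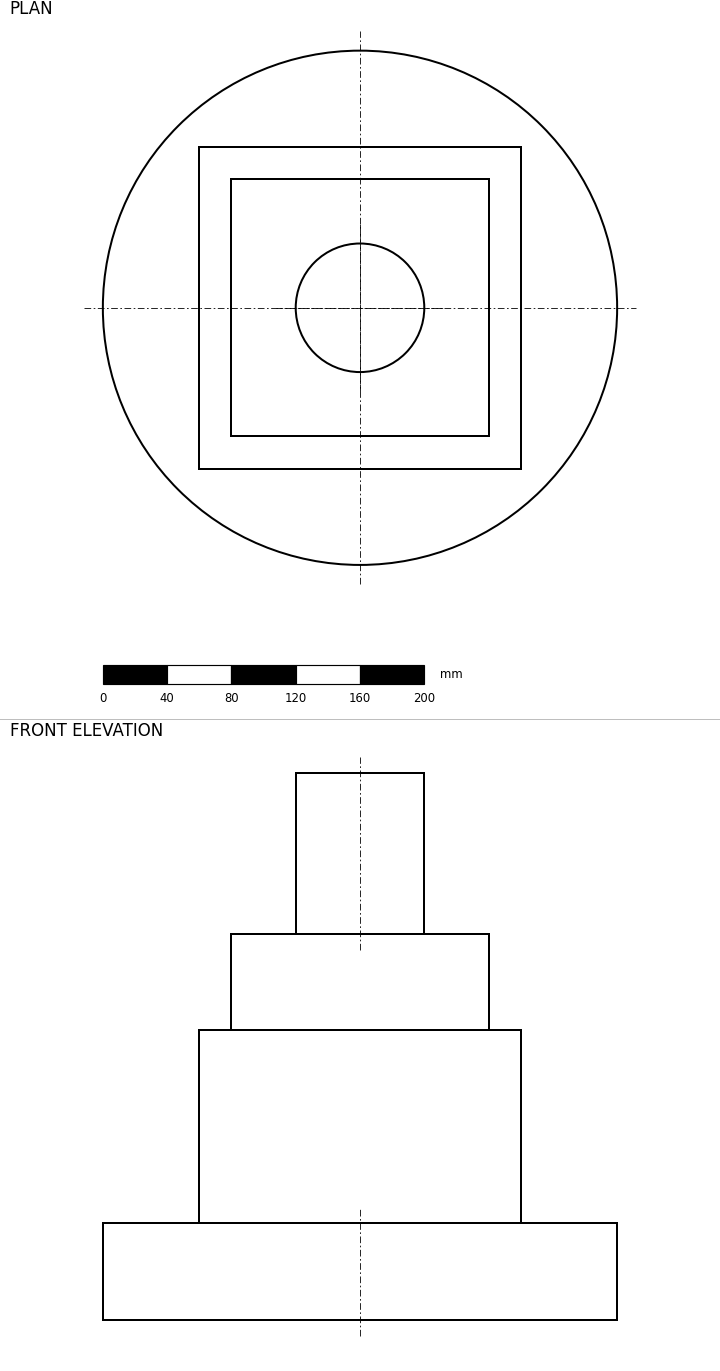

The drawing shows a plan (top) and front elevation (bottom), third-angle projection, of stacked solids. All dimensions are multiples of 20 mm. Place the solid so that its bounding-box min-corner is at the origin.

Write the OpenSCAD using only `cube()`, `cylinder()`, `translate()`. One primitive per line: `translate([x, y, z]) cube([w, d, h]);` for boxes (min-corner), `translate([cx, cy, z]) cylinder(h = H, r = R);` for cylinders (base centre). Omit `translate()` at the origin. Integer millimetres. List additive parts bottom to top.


translate([160, 160, 0]) cylinder(h = 60, r = 160);
translate([60, 60, 60]) cube([200, 200, 120]);
translate([80, 80, 180]) cube([160, 160, 60]);
translate([160, 160, 240]) cylinder(h = 100, r = 40);
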